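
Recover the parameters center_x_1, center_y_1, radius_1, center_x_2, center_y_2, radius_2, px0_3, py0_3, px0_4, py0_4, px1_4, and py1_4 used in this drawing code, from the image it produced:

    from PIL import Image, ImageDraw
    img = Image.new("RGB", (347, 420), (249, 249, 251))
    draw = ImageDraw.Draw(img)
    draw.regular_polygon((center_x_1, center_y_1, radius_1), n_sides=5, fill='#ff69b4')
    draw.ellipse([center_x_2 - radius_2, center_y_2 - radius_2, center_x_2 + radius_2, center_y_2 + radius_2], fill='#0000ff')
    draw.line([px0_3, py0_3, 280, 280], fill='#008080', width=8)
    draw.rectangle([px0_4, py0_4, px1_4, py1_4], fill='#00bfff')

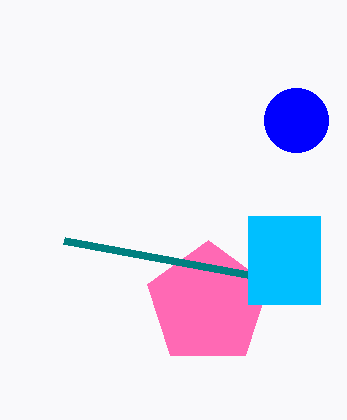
center_x_1 = 208, center_y_1 = 304, radius_1 = 64, center_x_2 = 296, center_y_2 = 120, radius_2 = 32, px0_3 = 64, py0_3 = 240, px0_4 = 248, py0_4 = 216, px1_4 = 320, py1_4 = 304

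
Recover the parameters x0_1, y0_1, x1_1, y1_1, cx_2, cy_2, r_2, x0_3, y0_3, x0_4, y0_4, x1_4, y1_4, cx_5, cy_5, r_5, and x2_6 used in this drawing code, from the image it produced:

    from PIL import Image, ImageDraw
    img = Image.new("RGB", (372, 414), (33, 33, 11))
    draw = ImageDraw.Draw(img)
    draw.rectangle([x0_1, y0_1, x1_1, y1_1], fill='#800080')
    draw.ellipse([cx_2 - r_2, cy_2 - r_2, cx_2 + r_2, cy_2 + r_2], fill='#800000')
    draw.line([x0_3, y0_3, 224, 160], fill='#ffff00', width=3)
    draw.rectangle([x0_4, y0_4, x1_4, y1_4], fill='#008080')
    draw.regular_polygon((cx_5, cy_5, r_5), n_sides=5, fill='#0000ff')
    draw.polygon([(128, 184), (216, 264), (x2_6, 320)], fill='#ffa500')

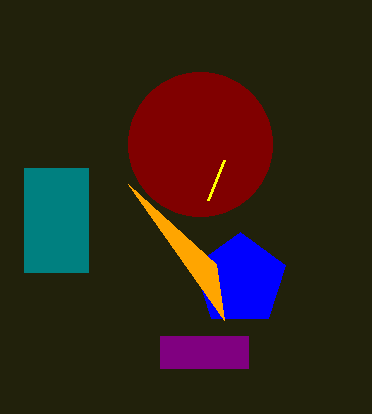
x0_1 = 160
y0_1 = 336
x1_1 = 248
y1_1 = 368
cx_2 = 200
cy_2 = 144
r_2 = 72
x0_3 = 208
y0_3 = 200
x0_4 = 24
y0_4 = 168
x1_4 = 88
y1_4 = 272
cx_5 = 240
cy_5 = 280
r_5 = 48
x2_6 = 224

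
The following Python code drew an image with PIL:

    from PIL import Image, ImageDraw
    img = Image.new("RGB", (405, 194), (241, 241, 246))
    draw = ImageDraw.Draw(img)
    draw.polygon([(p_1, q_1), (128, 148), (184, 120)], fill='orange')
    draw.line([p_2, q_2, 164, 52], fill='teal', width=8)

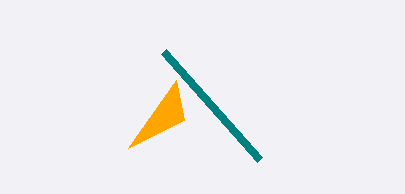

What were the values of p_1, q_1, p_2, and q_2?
p_1 = 176
q_1 = 80
p_2 = 260
q_2 = 160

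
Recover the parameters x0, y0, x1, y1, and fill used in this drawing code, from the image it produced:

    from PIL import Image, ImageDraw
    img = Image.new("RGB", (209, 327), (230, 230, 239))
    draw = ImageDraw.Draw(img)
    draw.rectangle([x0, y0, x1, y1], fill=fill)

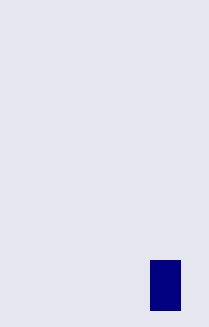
x0 = 150, y0 = 260, x1 = 180, y1 = 310, fill = 'navy'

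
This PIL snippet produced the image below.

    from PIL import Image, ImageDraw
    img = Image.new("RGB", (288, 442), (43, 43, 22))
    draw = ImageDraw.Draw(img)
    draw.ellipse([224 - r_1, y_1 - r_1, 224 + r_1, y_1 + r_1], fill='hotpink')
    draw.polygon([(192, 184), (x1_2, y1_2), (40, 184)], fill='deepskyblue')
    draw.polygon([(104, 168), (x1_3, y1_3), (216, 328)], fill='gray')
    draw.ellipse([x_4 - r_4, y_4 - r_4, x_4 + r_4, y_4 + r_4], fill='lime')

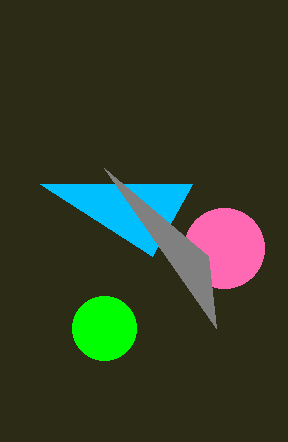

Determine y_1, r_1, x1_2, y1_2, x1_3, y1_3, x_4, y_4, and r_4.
y_1 = 248, r_1 = 40, x1_2 = 152, y1_2 = 256, x1_3 = 208, y1_3 = 256, x_4 = 104, y_4 = 328, r_4 = 32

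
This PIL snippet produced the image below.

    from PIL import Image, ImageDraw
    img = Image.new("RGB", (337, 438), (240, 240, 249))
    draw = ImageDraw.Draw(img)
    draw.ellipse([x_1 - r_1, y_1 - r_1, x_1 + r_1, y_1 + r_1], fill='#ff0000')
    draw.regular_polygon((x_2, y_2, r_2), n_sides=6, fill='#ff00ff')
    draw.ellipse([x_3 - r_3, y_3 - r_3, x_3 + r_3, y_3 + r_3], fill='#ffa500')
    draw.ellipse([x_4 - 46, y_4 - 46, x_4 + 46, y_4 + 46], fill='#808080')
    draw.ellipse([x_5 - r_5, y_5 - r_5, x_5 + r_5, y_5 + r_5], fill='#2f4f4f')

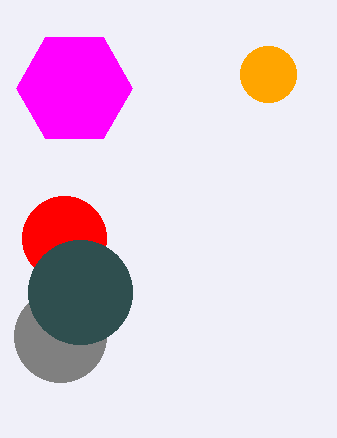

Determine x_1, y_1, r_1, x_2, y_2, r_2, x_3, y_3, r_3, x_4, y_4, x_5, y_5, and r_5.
x_1 = 64; y_1 = 238; r_1 = 42; x_2 = 74; y_2 = 88; r_2 = 58; x_3 = 268; y_3 = 74; r_3 = 28; x_4 = 60; y_4 = 336; x_5 = 80; y_5 = 292; r_5 = 52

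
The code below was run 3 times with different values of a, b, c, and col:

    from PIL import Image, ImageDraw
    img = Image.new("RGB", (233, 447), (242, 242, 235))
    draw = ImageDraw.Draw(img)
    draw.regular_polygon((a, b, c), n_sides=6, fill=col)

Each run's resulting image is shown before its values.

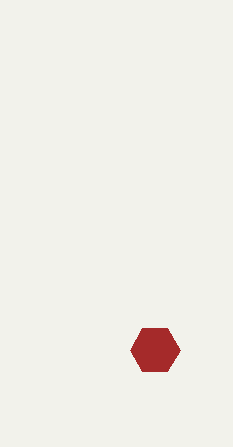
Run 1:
a = 155; b = 350; c = 25; col = 'brown'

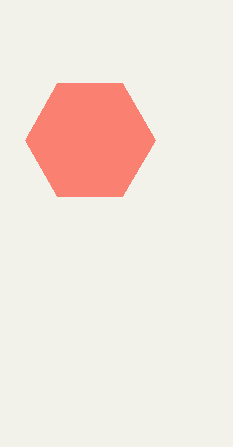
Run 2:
a = 90; b = 140; c = 65; col = 'salmon'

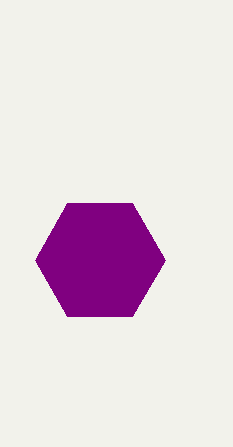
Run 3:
a = 100; b = 260; c = 65; col = 'purple'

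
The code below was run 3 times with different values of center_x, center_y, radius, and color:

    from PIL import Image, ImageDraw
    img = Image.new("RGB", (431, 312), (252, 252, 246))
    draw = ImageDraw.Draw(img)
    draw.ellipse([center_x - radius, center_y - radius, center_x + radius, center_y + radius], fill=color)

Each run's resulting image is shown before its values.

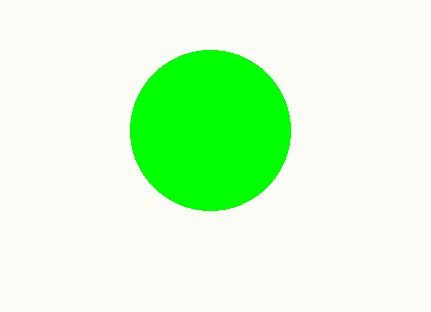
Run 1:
center_x = 210; center_y = 130; radius = 80; color = 'lime'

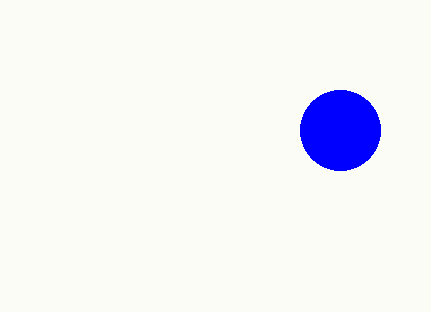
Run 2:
center_x = 340; center_y = 130; radius = 40; color = 'blue'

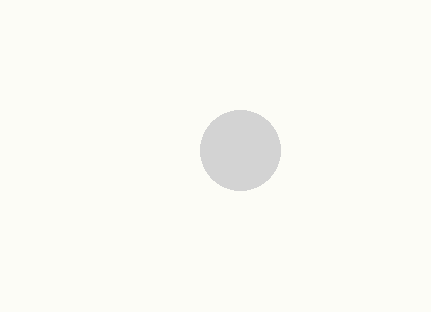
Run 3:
center_x = 240
center_y = 150
radius = 40
color = 'lightgray'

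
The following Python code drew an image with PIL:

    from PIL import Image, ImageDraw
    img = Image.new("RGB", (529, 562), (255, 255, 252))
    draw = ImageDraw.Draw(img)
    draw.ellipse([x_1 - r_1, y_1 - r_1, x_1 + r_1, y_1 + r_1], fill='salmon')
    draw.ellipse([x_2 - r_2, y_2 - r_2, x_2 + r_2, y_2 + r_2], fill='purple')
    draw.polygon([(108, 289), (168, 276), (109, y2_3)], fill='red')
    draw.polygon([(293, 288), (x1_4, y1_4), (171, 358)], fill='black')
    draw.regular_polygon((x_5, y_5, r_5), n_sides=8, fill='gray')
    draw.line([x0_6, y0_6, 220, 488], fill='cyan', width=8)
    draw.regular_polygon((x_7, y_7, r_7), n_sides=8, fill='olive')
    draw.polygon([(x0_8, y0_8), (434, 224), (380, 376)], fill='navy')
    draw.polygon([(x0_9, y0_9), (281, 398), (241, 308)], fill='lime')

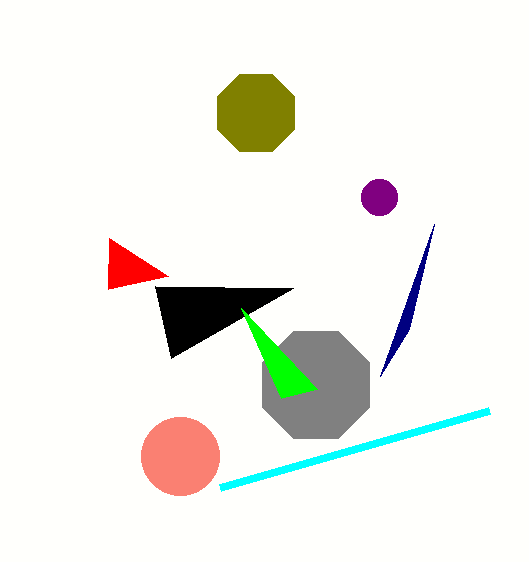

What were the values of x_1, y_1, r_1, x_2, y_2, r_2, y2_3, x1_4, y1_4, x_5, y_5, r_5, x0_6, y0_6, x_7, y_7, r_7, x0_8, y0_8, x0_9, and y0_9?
x_1 = 180, y_1 = 456, r_1 = 39, x_2 = 379, y_2 = 197, r_2 = 18, y2_3 = 238, x1_4 = 155, y1_4 = 286, x_5 = 316, y_5 = 385, r_5 = 58, x0_6 = 489, y0_6 = 411, x_7 = 256, y_7 = 113, r_7 = 42, x0_8 = 409, y0_8 = 329, x0_9 = 317, y0_9 = 389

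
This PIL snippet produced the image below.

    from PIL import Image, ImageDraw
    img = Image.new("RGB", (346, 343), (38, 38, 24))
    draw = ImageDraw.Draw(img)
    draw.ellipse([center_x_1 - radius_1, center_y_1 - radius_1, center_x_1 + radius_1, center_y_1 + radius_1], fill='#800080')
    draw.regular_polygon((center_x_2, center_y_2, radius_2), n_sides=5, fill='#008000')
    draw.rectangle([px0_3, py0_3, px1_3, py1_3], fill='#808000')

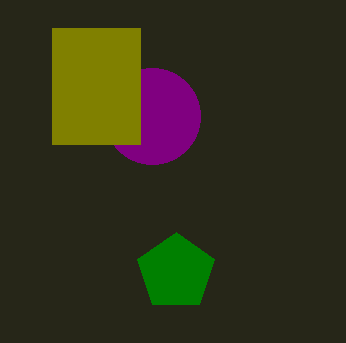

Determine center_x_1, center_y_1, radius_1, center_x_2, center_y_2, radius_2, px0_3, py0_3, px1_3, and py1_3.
center_x_1 = 152
center_y_1 = 116
radius_1 = 48
center_x_2 = 176
center_y_2 = 272
radius_2 = 40
px0_3 = 52
py0_3 = 28
px1_3 = 140
py1_3 = 144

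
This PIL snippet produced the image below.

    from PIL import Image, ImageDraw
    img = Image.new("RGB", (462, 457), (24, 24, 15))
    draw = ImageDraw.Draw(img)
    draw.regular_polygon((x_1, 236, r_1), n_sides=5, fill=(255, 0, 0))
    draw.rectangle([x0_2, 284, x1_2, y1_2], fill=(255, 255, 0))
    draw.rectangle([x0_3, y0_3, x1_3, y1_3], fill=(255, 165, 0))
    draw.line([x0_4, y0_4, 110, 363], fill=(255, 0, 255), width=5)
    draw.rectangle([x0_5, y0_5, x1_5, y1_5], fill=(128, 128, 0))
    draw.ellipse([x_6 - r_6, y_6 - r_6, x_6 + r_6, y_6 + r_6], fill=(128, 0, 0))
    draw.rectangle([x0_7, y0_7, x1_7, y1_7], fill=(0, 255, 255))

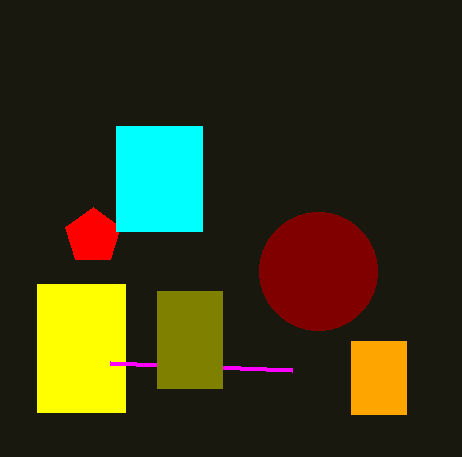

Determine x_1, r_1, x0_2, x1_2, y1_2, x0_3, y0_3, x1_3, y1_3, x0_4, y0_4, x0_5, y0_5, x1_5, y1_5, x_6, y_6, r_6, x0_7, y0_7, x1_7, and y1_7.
x_1 = 93, r_1 = 29, x0_2 = 37, x1_2 = 125, y1_2 = 412, x0_3 = 351, y0_3 = 341, x1_3 = 406, y1_3 = 414, x0_4 = 292, y0_4 = 370, x0_5 = 157, y0_5 = 291, x1_5 = 222, y1_5 = 388, x_6 = 318, y_6 = 271, r_6 = 59, x0_7 = 116, y0_7 = 126, x1_7 = 202, y1_7 = 231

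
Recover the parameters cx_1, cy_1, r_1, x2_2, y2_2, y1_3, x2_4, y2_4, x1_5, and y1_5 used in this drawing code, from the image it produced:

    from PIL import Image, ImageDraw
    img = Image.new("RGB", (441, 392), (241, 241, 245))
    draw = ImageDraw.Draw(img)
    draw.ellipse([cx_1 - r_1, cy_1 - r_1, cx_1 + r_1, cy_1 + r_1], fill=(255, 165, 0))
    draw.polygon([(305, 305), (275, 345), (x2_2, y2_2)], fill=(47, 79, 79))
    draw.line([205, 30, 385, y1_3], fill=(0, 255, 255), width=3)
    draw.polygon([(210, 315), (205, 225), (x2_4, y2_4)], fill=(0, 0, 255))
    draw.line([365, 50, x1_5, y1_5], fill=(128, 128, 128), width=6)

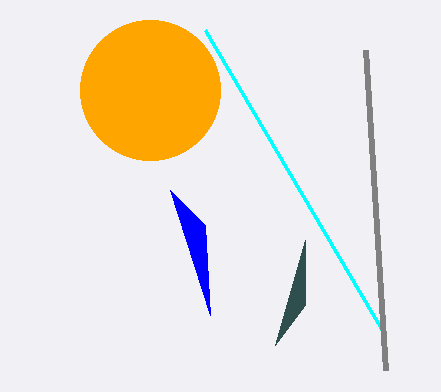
cx_1 = 150; cy_1 = 90; r_1 = 70; x2_2 = 305; y2_2 = 240; y1_3 = 335; x2_4 = 170; y2_4 = 190; x1_5 = 385; y1_5 = 370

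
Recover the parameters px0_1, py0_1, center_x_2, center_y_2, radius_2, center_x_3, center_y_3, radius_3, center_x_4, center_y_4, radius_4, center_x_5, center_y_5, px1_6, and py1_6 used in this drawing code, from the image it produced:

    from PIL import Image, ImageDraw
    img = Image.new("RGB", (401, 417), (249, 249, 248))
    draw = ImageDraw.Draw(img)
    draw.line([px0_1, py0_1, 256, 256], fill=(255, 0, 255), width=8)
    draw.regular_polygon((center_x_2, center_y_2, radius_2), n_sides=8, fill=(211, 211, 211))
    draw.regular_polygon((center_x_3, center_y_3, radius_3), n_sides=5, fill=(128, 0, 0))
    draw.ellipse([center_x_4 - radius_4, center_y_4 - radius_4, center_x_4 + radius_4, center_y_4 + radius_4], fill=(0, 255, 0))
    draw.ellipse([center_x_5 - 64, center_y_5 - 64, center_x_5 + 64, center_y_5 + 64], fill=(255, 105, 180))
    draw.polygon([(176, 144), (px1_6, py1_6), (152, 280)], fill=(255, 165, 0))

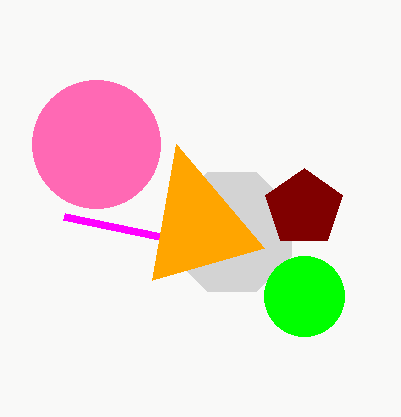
px0_1 = 64; py0_1 = 216; center_x_2 = 232; center_y_2 = 232; radius_2 = 64; center_x_3 = 304; center_y_3 = 208; radius_3 = 40; center_x_4 = 304; center_y_4 = 296; radius_4 = 40; center_x_5 = 96; center_y_5 = 144; px1_6 = 264; py1_6 = 248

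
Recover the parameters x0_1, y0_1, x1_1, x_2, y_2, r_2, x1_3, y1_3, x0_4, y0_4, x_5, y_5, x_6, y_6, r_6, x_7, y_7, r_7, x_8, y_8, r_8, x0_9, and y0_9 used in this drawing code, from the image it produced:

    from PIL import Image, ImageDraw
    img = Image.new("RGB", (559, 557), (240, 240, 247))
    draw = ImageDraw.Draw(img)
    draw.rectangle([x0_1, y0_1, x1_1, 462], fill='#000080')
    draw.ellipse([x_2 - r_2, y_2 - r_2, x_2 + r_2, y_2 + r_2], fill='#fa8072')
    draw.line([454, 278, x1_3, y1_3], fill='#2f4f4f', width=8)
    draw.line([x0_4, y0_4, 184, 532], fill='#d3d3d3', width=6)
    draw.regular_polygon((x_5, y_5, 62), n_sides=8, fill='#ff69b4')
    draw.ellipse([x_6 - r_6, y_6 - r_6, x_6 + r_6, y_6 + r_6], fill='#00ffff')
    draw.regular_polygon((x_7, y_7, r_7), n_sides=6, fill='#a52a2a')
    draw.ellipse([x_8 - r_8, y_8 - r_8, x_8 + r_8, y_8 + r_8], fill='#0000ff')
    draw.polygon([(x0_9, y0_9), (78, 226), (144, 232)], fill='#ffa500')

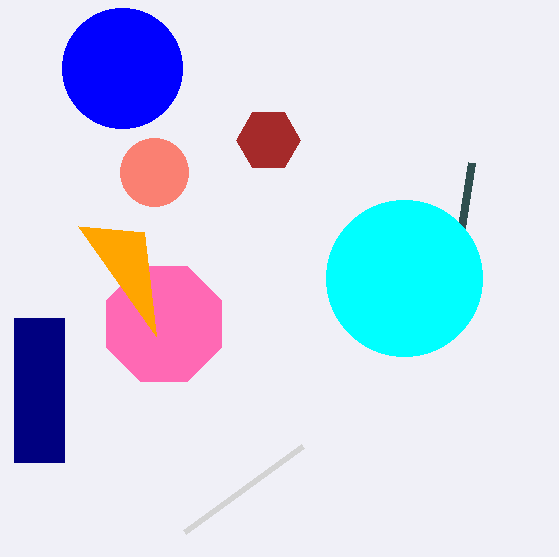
x0_1 = 14
y0_1 = 318
x1_1 = 64
x_2 = 154
y_2 = 172
r_2 = 34
x1_3 = 472
y1_3 = 162
x0_4 = 302
y0_4 = 446
x_5 = 164
y_5 = 324
x_6 = 404
y_6 = 278
r_6 = 78
x_7 = 268
y_7 = 140
r_7 = 32
x_8 = 122
y_8 = 68
r_8 = 60
x0_9 = 156
y0_9 = 336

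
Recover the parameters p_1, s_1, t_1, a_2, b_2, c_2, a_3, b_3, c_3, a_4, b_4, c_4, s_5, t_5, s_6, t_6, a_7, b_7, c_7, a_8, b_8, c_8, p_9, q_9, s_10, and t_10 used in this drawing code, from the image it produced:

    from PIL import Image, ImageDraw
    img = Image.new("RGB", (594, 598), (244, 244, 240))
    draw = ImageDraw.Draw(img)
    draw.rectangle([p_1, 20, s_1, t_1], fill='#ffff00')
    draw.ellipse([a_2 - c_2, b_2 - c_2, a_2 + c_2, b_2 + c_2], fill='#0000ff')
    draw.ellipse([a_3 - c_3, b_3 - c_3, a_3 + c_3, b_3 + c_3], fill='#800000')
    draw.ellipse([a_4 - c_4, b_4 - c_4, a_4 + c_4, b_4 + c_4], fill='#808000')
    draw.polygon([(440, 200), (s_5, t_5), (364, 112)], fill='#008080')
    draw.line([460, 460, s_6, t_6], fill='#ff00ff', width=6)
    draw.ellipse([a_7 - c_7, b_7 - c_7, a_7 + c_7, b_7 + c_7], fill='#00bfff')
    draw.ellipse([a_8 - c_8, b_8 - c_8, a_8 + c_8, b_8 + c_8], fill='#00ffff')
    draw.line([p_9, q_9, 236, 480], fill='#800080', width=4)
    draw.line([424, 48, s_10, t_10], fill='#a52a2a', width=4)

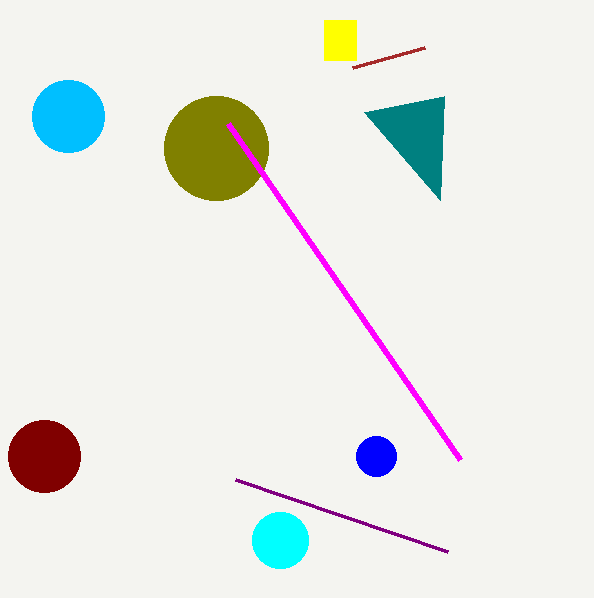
p_1 = 324
s_1 = 356
t_1 = 60
a_2 = 376
b_2 = 456
c_2 = 20
a_3 = 44
b_3 = 456
c_3 = 36
a_4 = 216
b_4 = 148
c_4 = 52
s_5 = 444
t_5 = 96
s_6 = 228
t_6 = 124
a_7 = 68
b_7 = 116
c_7 = 36
a_8 = 280
b_8 = 540
c_8 = 28
p_9 = 448
q_9 = 552
s_10 = 352
t_10 = 68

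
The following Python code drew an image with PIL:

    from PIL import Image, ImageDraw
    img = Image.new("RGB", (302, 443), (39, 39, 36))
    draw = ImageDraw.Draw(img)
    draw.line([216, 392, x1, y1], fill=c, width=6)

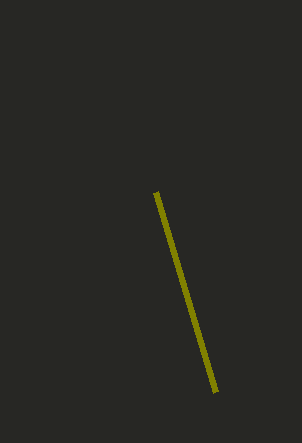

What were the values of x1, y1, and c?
x1 = 156, y1 = 192, c = 'olive'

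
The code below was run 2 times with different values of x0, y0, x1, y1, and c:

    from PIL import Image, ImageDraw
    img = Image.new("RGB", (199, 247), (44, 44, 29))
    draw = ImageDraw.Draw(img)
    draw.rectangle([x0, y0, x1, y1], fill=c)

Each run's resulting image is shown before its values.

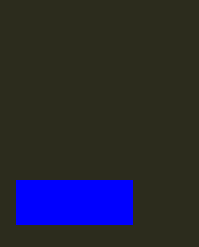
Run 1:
x0 = 16
y0 = 180
x1 = 132
y1 = 224
c = 'blue'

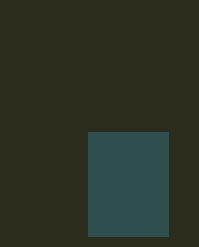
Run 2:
x0 = 88, y0 = 132, x1 = 168, y1 = 236, c = 'darkslategray'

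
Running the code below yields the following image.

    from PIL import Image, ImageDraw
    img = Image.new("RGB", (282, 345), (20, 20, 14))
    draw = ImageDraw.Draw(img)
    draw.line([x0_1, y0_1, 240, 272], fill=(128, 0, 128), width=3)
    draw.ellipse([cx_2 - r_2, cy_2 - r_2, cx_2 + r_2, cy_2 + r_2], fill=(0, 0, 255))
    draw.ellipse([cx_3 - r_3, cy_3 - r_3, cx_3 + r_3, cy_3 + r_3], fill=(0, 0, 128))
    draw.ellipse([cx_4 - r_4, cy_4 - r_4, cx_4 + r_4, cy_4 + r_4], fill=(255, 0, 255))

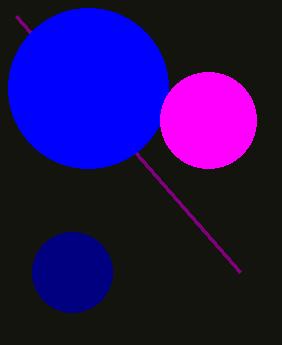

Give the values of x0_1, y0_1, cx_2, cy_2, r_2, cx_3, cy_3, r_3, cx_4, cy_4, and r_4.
x0_1 = 16, y0_1 = 16, cx_2 = 88, cy_2 = 88, r_2 = 80, cx_3 = 72, cy_3 = 272, r_3 = 40, cx_4 = 208, cy_4 = 120, r_4 = 48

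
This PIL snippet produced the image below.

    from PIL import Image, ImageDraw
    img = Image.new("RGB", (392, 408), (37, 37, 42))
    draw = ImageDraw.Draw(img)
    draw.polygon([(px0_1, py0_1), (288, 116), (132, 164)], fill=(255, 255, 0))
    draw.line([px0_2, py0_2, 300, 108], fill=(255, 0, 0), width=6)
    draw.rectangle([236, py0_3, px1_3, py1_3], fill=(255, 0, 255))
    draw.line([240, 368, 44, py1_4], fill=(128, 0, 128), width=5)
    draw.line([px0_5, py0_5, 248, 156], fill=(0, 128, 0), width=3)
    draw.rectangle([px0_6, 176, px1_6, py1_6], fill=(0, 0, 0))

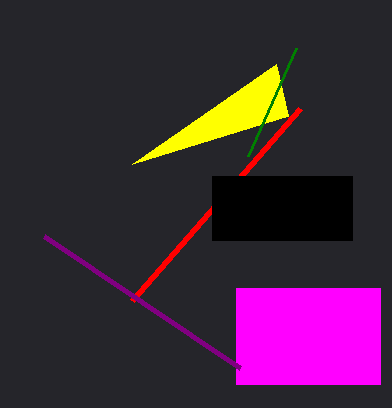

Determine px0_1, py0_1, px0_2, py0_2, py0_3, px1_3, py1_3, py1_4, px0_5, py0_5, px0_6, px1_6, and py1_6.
px0_1 = 276
py0_1 = 64
px0_2 = 132
py0_2 = 300
py0_3 = 288
px1_3 = 380
py1_3 = 384
py1_4 = 236
px0_5 = 296
py0_5 = 48
px0_6 = 212
px1_6 = 352
py1_6 = 240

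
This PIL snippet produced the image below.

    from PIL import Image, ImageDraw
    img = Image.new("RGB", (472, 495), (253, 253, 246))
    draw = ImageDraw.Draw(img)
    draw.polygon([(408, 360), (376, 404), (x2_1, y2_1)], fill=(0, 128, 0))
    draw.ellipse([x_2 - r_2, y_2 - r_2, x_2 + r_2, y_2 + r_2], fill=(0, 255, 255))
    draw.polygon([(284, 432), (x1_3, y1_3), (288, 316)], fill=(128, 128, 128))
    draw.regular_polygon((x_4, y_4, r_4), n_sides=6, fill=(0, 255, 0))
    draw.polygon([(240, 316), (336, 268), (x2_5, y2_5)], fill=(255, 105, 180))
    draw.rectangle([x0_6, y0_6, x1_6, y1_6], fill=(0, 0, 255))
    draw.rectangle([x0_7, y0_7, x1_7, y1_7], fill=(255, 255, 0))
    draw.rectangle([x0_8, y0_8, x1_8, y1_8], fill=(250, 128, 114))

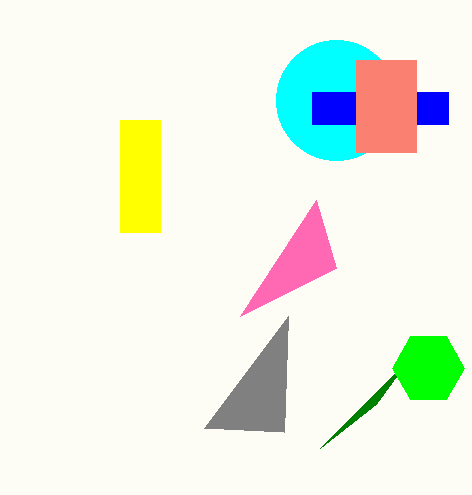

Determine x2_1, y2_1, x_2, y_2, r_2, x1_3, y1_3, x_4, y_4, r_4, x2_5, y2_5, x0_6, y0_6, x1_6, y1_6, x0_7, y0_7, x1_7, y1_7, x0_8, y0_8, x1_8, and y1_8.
x2_1 = 320
y2_1 = 448
x_2 = 336
y_2 = 100
r_2 = 60
x1_3 = 204
y1_3 = 428
x_4 = 428
y_4 = 368
r_4 = 36
x2_5 = 316
y2_5 = 200
x0_6 = 312
y0_6 = 92
x1_6 = 448
y1_6 = 124
x0_7 = 120
y0_7 = 120
x1_7 = 160
y1_7 = 232
x0_8 = 356
y0_8 = 60
x1_8 = 416
y1_8 = 152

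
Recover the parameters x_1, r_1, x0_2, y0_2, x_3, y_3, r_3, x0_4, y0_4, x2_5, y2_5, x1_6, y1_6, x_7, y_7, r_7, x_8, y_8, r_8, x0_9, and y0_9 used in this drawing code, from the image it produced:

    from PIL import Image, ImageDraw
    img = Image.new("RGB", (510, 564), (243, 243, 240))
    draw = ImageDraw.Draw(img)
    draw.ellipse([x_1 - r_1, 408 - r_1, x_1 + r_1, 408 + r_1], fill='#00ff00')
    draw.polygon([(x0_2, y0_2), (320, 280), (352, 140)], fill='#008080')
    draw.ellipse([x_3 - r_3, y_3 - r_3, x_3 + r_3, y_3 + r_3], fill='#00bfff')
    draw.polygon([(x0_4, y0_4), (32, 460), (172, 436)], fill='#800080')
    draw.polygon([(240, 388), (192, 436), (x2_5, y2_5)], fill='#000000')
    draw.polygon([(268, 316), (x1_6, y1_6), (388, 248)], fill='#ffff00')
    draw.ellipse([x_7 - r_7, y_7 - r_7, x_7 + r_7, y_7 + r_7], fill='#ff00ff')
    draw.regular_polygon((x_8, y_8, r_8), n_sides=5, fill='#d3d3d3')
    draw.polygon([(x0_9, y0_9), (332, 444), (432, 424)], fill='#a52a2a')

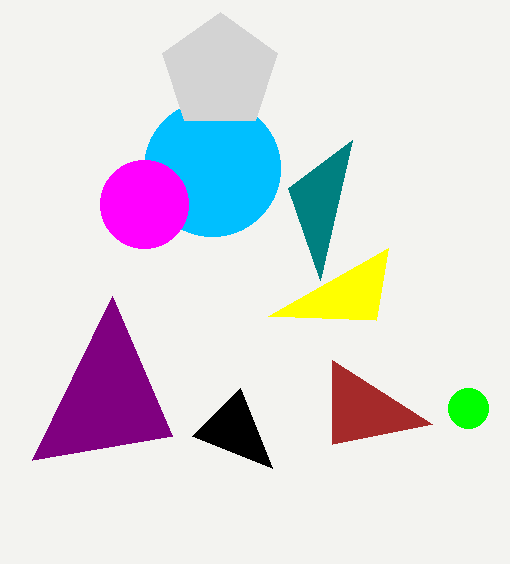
x_1 = 468
r_1 = 20
x0_2 = 288
y0_2 = 188
x_3 = 212
y_3 = 168
r_3 = 68
x0_4 = 112
y0_4 = 296
x2_5 = 272
y2_5 = 468
x1_6 = 376
y1_6 = 320
x_7 = 144
y_7 = 204
r_7 = 44
x_8 = 220
y_8 = 72
r_8 = 60
x0_9 = 332
y0_9 = 360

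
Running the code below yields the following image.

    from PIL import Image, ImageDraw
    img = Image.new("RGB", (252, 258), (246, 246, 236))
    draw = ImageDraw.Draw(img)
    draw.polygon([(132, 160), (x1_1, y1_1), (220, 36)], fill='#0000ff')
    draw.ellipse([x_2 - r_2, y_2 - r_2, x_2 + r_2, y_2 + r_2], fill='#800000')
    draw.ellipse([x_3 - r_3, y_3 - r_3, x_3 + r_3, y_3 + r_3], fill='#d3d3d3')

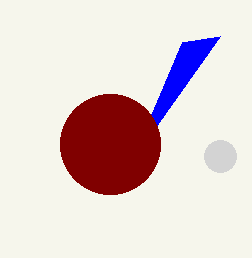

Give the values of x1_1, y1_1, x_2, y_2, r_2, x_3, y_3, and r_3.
x1_1 = 182, y1_1 = 42, x_2 = 110, y_2 = 144, r_2 = 50, x_3 = 220, y_3 = 156, r_3 = 16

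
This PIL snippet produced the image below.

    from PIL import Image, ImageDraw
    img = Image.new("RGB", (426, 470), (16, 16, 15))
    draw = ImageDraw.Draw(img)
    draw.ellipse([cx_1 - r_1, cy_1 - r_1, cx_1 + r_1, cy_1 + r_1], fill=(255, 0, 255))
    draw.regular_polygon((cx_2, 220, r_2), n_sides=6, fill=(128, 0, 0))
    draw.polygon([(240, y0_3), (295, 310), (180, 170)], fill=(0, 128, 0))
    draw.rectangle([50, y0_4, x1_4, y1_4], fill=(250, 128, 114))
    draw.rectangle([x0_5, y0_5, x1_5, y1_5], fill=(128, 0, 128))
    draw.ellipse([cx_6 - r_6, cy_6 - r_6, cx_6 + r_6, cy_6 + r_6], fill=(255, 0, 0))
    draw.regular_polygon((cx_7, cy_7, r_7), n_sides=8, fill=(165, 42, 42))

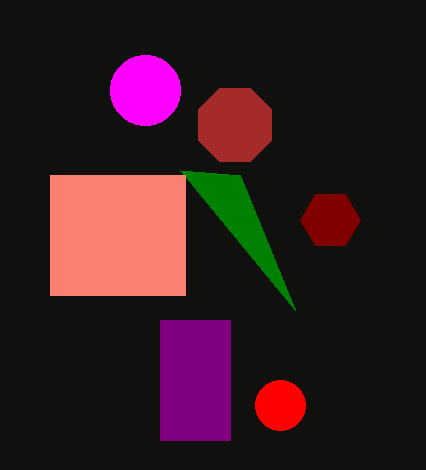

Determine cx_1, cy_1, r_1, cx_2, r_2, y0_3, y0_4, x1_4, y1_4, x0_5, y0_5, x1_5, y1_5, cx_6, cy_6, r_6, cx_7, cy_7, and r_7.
cx_1 = 145, cy_1 = 90, r_1 = 35, cx_2 = 330, r_2 = 30, y0_3 = 175, y0_4 = 175, x1_4 = 185, y1_4 = 295, x0_5 = 160, y0_5 = 320, x1_5 = 230, y1_5 = 440, cx_6 = 280, cy_6 = 405, r_6 = 25, cx_7 = 235, cy_7 = 125, r_7 = 40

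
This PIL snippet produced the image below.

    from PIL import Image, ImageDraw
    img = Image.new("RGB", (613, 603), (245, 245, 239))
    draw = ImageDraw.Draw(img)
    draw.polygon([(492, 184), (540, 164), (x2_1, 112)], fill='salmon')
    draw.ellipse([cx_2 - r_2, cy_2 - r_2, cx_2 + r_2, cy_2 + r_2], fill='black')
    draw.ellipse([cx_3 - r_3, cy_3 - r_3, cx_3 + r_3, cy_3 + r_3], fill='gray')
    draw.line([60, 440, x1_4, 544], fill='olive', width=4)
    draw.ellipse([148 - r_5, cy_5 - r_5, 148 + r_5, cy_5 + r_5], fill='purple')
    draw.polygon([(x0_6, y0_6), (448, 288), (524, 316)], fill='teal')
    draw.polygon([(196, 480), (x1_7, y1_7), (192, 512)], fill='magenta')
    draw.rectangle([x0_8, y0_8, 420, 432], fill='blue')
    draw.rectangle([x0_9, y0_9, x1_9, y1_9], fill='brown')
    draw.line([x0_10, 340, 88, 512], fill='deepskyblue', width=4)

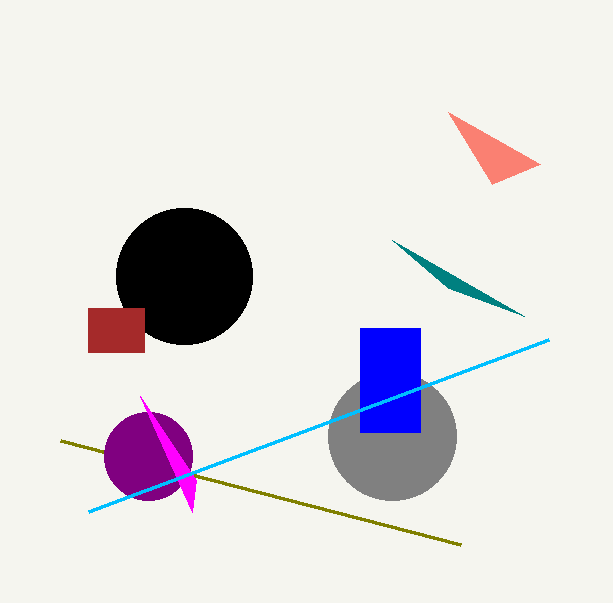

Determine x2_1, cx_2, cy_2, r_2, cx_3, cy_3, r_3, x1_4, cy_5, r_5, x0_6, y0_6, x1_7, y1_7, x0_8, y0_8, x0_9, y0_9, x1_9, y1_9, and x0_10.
x2_1 = 448, cx_2 = 184, cy_2 = 276, r_2 = 68, cx_3 = 392, cy_3 = 436, r_3 = 64, x1_4 = 460, cy_5 = 456, r_5 = 44, x0_6 = 392, y0_6 = 240, x1_7 = 140, y1_7 = 396, x0_8 = 360, y0_8 = 328, x0_9 = 88, y0_9 = 308, x1_9 = 144, y1_9 = 352, x0_10 = 548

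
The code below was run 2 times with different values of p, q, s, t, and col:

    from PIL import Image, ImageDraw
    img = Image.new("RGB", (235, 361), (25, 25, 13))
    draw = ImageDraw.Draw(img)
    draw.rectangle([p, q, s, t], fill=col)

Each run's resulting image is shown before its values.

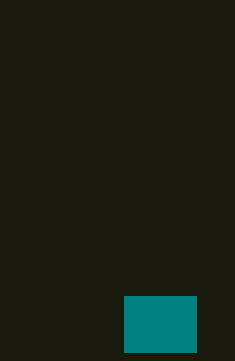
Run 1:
p = 124
q = 296
s = 196
t = 352
col = 'teal'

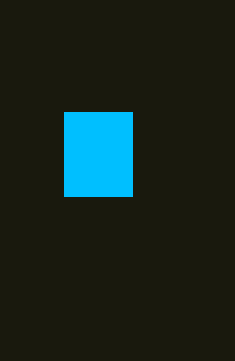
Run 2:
p = 64; q = 112; s = 132; t = 196; col = 'deepskyblue'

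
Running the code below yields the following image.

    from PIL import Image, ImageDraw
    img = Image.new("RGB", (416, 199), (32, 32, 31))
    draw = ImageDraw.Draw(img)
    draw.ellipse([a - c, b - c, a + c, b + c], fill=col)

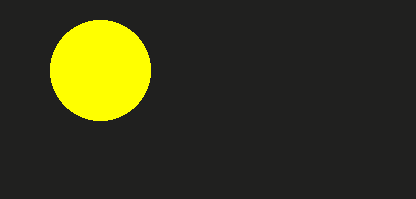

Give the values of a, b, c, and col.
a = 100, b = 70, c = 50, col = 'yellow'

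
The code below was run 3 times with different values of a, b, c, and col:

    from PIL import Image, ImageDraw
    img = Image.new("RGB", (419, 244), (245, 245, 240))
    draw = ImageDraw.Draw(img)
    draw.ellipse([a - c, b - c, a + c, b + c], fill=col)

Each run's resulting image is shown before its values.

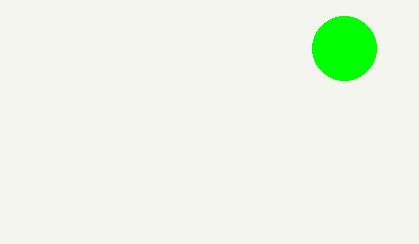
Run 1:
a = 344, b = 48, c = 32, col = 'lime'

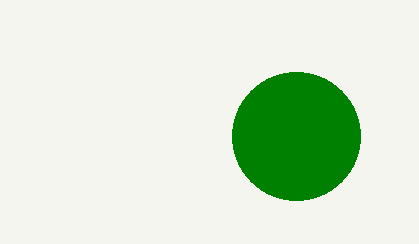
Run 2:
a = 296, b = 136, c = 64, col = 'green'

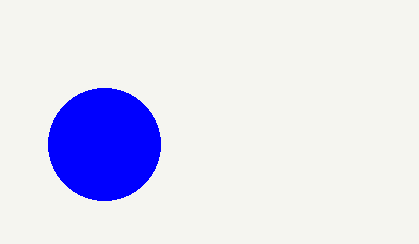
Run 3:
a = 104, b = 144, c = 56, col = 'blue'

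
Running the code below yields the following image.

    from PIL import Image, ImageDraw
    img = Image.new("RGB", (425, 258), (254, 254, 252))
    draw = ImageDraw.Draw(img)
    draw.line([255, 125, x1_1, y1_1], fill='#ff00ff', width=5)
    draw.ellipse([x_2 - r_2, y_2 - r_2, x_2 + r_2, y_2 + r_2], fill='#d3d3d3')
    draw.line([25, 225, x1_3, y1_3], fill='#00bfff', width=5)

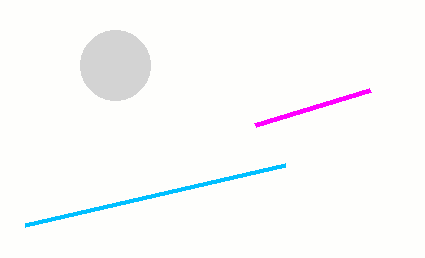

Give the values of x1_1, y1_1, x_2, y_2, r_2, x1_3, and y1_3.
x1_1 = 370, y1_1 = 90, x_2 = 115, y_2 = 65, r_2 = 35, x1_3 = 285, y1_3 = 165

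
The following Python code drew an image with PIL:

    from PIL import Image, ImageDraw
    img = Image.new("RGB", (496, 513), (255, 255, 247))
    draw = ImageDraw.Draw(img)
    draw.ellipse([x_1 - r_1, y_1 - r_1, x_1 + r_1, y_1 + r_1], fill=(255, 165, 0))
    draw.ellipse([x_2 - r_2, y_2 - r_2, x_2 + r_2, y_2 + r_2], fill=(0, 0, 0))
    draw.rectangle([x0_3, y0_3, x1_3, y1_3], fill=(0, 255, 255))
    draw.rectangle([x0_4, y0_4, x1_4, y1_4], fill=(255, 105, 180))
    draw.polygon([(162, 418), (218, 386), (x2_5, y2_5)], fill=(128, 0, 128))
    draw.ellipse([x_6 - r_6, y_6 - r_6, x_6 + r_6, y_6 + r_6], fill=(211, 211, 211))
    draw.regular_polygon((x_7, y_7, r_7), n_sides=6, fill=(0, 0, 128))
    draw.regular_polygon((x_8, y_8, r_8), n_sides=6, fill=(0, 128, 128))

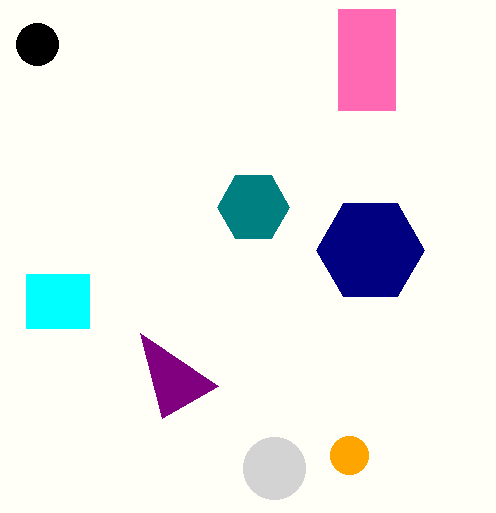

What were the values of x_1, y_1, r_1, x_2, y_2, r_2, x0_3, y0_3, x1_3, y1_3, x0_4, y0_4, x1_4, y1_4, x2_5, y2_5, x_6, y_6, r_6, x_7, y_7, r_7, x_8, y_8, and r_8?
x_1 = 349, y_1 = 455, r_1 = 19, x_2 = 37, y_2 = 44, r_2 = 21, x0_3 = 26, y0_3 = 274, x1_3 = 89, y1_3 = 328, x0_4 = 338, y0_4 = 9, x1_4 = 395, y1_4 = 110, x2_5 = 140, y2_5 = 333, x_6 = 274, y_6 = 468, r_6 = 31, x_7 = 370, y_7 = 250, r_7 = 54, x_8 = 253, y_8 = 207, r_8 = 36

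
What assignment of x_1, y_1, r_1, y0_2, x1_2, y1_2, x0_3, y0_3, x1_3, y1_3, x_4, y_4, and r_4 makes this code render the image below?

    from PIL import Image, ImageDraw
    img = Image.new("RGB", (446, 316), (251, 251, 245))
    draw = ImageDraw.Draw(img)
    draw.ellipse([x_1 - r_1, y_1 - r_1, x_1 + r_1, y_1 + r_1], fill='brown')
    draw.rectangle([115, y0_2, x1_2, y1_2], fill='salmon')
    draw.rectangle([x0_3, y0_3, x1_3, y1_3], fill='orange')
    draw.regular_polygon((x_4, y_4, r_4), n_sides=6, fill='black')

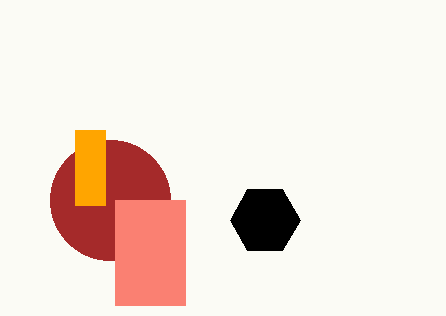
x_1 = 110
y_1 = 200
r_1 = 60
y0_2 = 200
x1_2 = 185
y1_2 = 305
x0_3 = 75
y0_3 = 130
x1_3 = 105
y1_3 = 205
x_4 = 265
y_4 = 220
r_4 = 35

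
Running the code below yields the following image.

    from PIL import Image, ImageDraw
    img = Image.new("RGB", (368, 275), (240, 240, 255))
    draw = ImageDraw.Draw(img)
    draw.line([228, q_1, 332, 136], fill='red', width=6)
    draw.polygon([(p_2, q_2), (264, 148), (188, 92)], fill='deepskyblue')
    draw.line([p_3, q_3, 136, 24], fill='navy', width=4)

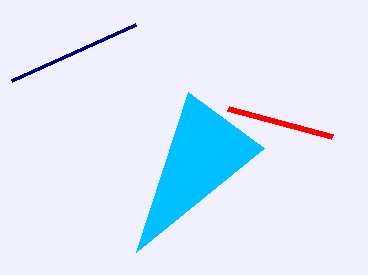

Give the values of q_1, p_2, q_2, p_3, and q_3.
q_1 = 108; p_2 = 136; q_2 = 252; p_3 = 12; q_3 = 80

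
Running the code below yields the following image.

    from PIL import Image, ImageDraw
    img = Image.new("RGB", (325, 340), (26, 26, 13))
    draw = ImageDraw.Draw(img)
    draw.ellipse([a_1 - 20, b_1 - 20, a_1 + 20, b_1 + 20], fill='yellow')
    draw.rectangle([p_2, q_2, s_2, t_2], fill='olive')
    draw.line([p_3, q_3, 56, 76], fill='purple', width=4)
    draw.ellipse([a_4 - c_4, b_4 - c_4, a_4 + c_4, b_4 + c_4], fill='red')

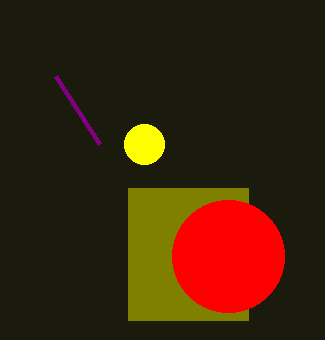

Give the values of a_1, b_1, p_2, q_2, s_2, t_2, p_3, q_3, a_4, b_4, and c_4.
a_1 = 144, b_1 = 144, p_2 = 128, q_2 = 188, s_2 = 248, t_2 = 320, p_3 = 100, q_3 = 144, a_4 = 228, b_4 = 256, c_4 = 56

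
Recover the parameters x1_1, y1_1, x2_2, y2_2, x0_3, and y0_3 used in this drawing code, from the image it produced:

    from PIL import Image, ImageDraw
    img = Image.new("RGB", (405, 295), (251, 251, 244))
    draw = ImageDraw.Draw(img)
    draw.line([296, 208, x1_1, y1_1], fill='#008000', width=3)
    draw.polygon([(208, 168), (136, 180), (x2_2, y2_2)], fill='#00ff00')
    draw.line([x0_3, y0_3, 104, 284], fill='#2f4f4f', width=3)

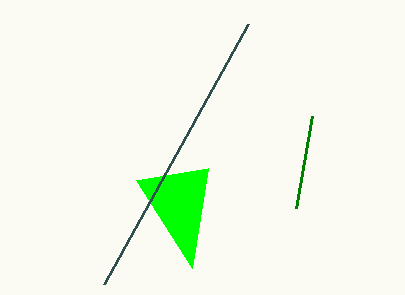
x1_1 = 312, y1_1 = 116, x2_2 = 192, y2_2 = 268, x0_3 = 248, y0_3 = 24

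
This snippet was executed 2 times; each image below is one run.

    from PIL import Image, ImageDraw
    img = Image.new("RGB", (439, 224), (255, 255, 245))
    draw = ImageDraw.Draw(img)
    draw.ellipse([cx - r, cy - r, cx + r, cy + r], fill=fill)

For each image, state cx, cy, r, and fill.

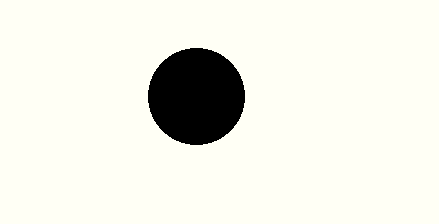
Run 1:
cx = 196
cy = 96
r = 48
fill = 'black'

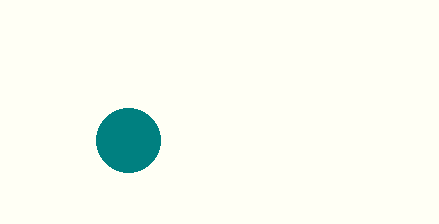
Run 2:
cx = 128
cy = 140
r = 32
fill = 'teal'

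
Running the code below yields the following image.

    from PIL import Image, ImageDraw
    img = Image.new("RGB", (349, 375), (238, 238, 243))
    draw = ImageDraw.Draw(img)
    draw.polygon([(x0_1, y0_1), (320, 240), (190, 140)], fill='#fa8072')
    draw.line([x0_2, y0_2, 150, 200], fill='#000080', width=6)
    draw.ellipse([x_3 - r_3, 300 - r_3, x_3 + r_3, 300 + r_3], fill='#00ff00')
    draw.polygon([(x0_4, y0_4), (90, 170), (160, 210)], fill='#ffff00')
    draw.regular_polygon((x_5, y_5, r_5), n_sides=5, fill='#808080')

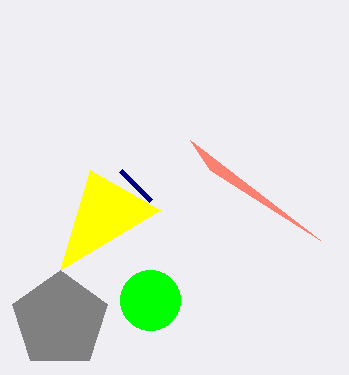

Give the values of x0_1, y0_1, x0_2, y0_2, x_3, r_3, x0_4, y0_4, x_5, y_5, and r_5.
x0_1 = 210, y0_1 = 170, x0_2 = 120, y0_2 = 170, x_3 = 150, r_3 = 30, x0_4 = 60, y0_4 = 270, x_5 = 60, y_5 = 320, r_5 = 50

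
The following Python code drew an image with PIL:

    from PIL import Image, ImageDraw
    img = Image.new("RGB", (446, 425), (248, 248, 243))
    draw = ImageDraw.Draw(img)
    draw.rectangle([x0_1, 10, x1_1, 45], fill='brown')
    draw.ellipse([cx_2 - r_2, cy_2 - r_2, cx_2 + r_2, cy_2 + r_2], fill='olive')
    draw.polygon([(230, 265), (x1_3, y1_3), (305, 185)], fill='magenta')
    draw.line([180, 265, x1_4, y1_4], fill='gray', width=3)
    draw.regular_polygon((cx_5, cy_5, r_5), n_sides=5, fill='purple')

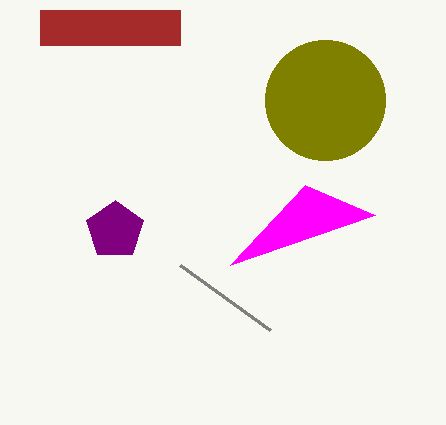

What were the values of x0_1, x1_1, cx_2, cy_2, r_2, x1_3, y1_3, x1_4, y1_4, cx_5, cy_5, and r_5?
x0_1 = 40, x1_1 = 180, cx_2 = 325, cy_2 = 100, r_2 = 60, x1_3 = 375, y1_3 = 215, x1_4 = 270, y1_4 = 330, cx_5 = 115, cy_5 = 230, r_5 = 30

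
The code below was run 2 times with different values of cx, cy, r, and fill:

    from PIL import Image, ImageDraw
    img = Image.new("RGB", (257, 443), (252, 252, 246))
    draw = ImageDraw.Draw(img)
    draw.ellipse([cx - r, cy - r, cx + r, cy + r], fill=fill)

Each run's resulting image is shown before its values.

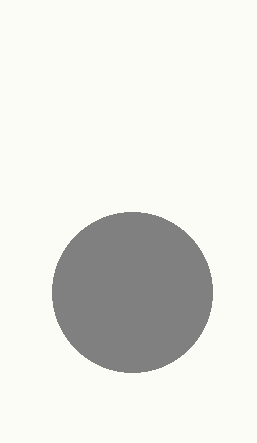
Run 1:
cx = 132, cy = 292, r = 80, fill = 'gray'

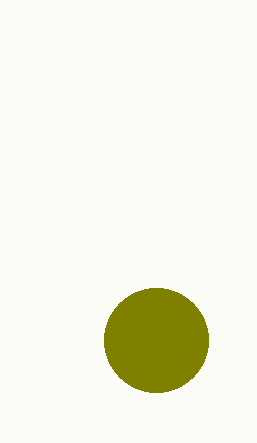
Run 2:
cx = 156, cy = 340, r = 52, fill = 'olive'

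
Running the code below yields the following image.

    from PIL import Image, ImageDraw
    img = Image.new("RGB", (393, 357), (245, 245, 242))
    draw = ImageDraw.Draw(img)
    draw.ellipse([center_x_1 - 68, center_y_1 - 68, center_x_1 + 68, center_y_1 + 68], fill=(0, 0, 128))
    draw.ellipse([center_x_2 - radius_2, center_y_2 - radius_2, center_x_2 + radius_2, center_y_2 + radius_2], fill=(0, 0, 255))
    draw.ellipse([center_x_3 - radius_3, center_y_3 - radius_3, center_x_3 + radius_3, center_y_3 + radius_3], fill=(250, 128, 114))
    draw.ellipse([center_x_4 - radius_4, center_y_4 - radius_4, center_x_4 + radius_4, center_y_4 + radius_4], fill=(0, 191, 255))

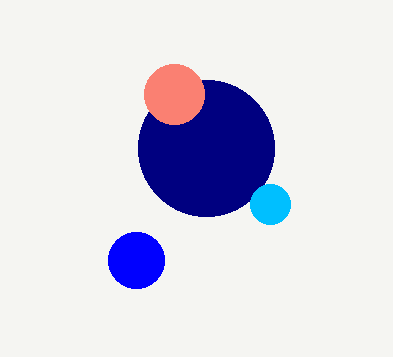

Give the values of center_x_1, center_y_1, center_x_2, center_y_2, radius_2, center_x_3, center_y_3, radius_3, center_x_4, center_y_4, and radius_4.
center_x_1 = 206; center_y_1 = 148; center_x_2 = 136; center_y_2 = 260; radius_2 = 28; center_x_3 = 174; center_y_3 = 94; radius_3 = 30; center_x_4 = 270; center_y_4 = 204; radius_4 = 20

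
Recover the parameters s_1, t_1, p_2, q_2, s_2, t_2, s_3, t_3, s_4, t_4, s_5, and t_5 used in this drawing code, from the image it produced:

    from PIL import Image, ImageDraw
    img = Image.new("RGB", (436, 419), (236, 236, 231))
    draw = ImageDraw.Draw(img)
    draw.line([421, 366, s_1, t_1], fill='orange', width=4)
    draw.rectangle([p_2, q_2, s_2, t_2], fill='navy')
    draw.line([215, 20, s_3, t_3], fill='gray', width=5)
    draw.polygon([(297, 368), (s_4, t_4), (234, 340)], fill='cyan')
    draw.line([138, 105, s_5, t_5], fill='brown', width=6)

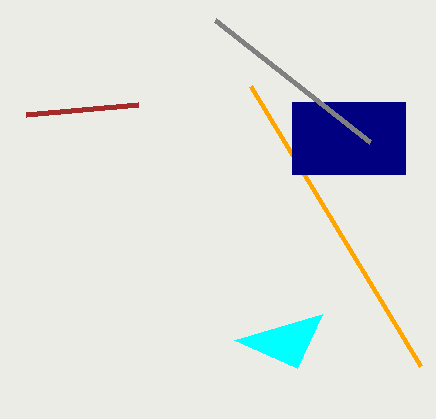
s_1 = 251, t_1 = 86, p_2 = 292, q_2 = 102, s_2 = 405, t_2 = 174, s_3 = 370, t_3 = 142, s_4 = 322, t_4 = 314, s_5 = 26, t_5 = 115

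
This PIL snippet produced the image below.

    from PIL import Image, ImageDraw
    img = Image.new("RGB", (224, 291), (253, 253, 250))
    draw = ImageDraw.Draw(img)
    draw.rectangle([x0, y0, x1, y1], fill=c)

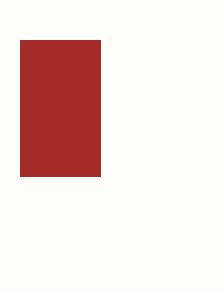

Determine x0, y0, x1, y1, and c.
x0 = 20, y0 = 40, x1 = 100, y1 = 176, c = 'brown'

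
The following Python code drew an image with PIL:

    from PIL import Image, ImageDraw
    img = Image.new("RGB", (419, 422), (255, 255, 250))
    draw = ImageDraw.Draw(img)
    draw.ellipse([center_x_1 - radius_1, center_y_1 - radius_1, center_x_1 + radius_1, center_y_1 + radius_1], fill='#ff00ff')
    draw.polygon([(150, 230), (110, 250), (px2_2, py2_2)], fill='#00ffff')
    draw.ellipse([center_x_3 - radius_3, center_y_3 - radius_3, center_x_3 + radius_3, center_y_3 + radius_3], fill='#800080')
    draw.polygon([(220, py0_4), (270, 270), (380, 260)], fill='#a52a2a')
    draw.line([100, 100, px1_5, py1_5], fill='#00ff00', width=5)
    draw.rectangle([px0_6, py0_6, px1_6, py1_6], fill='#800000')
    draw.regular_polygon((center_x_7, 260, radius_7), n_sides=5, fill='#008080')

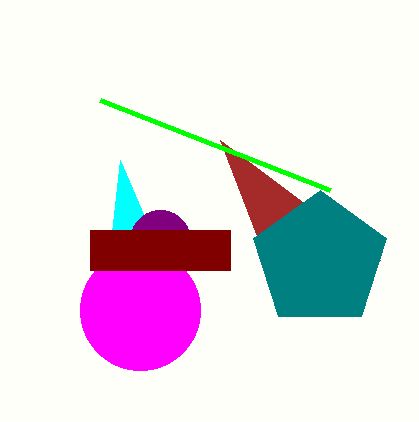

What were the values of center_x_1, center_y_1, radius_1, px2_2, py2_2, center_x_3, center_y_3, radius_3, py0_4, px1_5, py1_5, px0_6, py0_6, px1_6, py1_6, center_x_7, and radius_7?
center_x_1 = 140, center_y_1 = 310, radius_1 = 60, px2_2 = 120, py2_2 = 160, center_x_3 = 160, center_y_3 = 240, radius_3 = 30, py0_4 = 140, px1_5 = 330, py1_5 = 190, px0_6 = 90, py0_6 = 230, px1_6 = 230, py1_6 = 270, center_x_7 = 320, radius_7 = 70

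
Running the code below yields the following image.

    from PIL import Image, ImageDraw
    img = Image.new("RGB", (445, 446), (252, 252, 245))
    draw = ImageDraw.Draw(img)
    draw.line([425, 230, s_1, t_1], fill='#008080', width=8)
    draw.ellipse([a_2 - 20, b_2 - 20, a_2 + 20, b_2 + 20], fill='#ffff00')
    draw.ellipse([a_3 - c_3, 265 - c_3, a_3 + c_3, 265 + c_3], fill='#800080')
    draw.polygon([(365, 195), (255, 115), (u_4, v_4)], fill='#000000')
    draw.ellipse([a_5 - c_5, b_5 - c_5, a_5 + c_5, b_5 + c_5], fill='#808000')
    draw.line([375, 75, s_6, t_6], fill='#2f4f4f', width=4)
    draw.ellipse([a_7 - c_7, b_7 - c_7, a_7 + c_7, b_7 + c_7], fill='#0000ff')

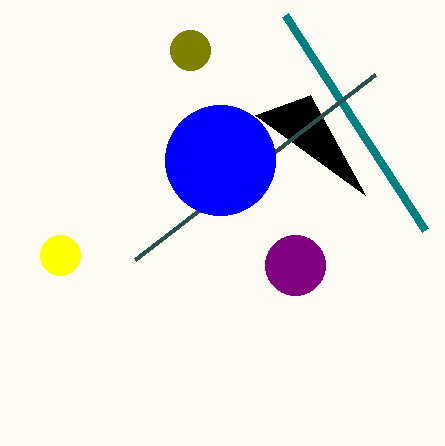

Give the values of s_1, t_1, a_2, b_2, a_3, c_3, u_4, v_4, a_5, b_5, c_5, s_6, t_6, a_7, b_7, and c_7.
s_1 = 285
t_1 = 15
a_2 = 60
b_2 = 255
a_3 = 295
c_3 = 30
u_4 = 310
v_4 = 95
a_5 = 190
b_5 = 50
c_5 = 20
s_6 = 135
t_6 = 260
a_7 = 220
b_7 = 160
c_7 = 55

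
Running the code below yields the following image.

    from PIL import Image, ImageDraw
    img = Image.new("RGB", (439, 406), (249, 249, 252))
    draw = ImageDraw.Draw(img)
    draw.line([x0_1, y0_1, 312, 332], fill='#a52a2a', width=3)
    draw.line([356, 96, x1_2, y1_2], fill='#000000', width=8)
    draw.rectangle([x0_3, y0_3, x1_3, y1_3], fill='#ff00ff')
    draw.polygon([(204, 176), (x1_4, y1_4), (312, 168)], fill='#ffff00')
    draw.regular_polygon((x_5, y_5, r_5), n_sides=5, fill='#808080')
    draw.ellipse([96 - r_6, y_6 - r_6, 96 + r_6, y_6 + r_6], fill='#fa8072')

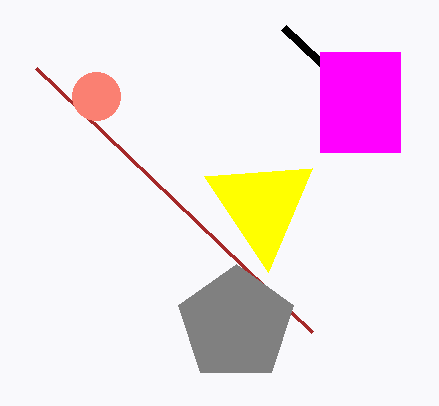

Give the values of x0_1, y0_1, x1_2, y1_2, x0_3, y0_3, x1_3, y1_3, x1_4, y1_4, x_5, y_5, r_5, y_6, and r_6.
x0_1 = 36; y0_1 = 68; x1_2 = 284; y1_2 = 28; x0_3 = 320; y0_3 = 52; x1_3 = 400; y1_3 = 152; x1_4 = 268; y1_4 = 272; x_5 = 236; y_5 = 324; r_5 = 60; y_6 = 96; r_6 = 24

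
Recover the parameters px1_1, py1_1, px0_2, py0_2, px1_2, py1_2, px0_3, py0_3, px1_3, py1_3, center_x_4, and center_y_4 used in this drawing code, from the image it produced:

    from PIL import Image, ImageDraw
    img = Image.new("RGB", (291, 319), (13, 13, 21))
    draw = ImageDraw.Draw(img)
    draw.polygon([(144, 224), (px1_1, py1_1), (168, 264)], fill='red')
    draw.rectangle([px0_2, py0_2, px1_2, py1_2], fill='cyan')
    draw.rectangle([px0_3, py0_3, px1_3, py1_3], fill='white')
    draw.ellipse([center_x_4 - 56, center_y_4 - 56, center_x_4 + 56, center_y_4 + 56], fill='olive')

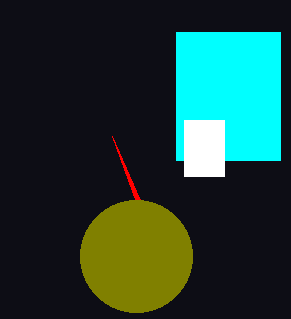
px1_1 = 112
py1_1 = 136
px0_2 = 176
py0_2 = 32
px1_2 = 280
py1_2 = 160
px0_3 = 184
py0_3 = 120
px1_3 = 224
py1_3 = 176
center_x_4 = 136
center_y_4 = 256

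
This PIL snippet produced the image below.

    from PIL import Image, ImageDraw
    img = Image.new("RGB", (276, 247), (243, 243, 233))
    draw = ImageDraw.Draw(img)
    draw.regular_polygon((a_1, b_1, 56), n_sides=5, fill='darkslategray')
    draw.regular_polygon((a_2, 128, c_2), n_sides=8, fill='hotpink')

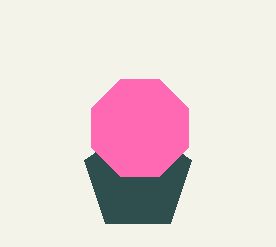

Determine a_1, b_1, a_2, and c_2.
a_1 = 138, b_1 = 178, a_2 = 140, c_2 = 52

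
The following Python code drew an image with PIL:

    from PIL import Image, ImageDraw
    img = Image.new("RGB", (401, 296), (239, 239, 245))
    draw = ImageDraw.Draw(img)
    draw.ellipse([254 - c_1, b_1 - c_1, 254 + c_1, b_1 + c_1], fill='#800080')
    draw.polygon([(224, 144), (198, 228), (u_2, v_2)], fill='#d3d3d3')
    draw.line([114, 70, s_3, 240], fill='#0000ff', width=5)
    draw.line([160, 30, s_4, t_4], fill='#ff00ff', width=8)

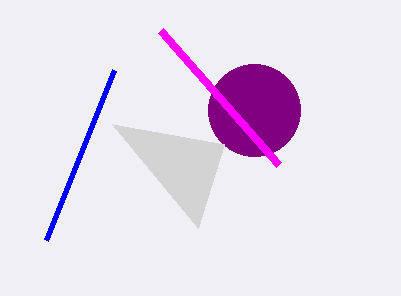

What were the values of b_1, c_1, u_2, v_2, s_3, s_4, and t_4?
b_1 = 110
c_1 = 46
u_2 = 112
v_2 = 124
s_3 = 46
s_4 = 278
t_4 = 164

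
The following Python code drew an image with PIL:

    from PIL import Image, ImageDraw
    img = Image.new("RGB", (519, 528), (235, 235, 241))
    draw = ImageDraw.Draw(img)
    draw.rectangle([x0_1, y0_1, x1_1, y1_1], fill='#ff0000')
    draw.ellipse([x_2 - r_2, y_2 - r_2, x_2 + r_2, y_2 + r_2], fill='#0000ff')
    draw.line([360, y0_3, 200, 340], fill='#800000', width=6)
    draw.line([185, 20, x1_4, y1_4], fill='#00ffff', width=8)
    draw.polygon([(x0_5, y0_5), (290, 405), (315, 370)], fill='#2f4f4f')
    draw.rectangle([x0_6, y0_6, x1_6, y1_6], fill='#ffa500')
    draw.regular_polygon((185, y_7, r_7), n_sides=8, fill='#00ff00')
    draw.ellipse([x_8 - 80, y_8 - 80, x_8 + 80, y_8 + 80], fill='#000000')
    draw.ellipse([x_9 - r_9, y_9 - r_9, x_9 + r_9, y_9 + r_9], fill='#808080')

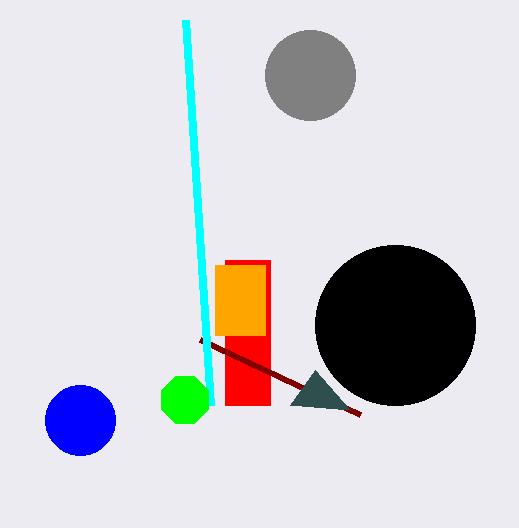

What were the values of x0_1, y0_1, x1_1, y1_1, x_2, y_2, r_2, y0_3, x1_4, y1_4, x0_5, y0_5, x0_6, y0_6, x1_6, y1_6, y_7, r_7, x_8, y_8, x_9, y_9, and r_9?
x0_1 = 225
y0_1 = 260
x1_1 = 270
y1_1 = 405
x_2 = 80
y_2 = 420
r_2 = 35
y0_3 = 415
x1_4 = 210
y1_4 = 405
x0_5 = 350
y0_5 = 410
x0_6 = 215
y0_6 = 265
x1_6 = 265
y1_6 = 335
y_7 = 400
r_7 = 25
x_8 = 395
y_8 = 325
x_9 = 310
y_9 = 75
r_9 = 45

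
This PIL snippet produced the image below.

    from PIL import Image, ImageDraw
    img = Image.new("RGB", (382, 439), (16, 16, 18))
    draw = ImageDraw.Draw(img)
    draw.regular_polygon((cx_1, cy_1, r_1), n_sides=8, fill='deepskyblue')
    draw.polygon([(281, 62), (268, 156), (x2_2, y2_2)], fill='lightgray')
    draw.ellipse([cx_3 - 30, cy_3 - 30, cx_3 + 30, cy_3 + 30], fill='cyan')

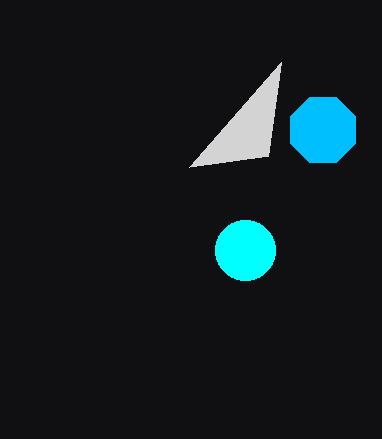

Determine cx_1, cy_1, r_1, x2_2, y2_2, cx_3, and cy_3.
cx_1 = 323, cy_1 = 130, r_1 = 35, x2_2 = 189, y2_2 = 167, cx_3 = 245, cy_3 = 250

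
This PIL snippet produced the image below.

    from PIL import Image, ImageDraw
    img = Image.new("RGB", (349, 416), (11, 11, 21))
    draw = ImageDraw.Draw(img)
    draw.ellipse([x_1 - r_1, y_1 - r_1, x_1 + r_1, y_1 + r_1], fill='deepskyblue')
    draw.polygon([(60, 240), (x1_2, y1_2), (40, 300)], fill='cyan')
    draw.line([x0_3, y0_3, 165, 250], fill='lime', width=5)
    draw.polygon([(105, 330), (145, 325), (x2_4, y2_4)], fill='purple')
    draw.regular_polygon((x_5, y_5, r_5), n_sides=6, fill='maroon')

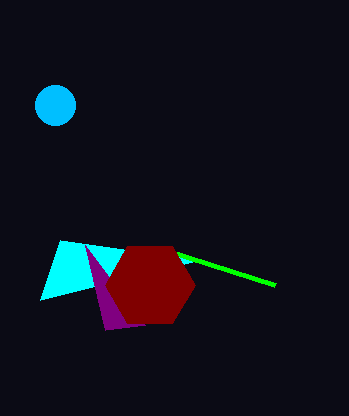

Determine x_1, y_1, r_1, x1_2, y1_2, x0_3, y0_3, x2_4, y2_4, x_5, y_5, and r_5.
x_1 = 55, y_1 = 105, r_1 = 20, x1_2 = 200, y1_2 = 260, x0_3 = 275, y0_3 = 285, x2_4 = 85, y2_4 = 245, x_5 = 150, y_5 = 285, r_5 = 45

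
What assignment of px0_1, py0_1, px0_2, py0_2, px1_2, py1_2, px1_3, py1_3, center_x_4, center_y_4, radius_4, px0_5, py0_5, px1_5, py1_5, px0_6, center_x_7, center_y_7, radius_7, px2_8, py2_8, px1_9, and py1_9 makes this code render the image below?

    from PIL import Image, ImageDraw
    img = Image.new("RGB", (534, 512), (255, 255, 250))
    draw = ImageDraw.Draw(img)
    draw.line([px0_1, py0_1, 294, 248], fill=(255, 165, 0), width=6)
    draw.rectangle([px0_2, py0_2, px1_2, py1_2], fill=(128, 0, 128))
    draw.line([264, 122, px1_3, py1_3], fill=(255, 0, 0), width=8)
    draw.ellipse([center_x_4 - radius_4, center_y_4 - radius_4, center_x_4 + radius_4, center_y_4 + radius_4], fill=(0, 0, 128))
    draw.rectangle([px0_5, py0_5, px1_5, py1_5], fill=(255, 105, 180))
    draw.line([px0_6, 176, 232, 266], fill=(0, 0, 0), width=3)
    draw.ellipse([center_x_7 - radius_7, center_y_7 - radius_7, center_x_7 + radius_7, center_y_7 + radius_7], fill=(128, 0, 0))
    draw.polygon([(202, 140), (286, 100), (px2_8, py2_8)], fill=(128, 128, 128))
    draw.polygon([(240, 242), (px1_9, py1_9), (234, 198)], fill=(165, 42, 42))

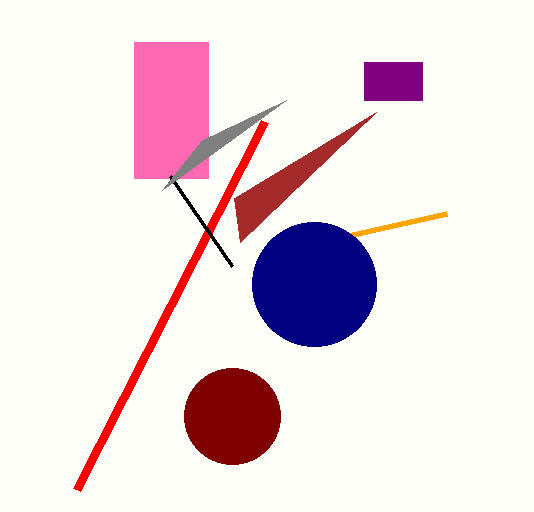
px0_1 = 446
py0_1 = 214
px0_2 = 364
py0_2 = 62
px1_2 = 422
py1_2 = 100
px1_3 = 76
py1_3 = 490
center_x_4 = 314
center_y_4 = 284
radius_4 = 62
px0_5 = 134
py0_5 = 42
px1_5 = 208
py1_5 = 178
px0_6 = 170
center_x_7 = 232
center_y_7 = 416
radius_7 = 48
px2_8 = 162
py2_8 = 190
px1_9 = 376
py1_9 = 112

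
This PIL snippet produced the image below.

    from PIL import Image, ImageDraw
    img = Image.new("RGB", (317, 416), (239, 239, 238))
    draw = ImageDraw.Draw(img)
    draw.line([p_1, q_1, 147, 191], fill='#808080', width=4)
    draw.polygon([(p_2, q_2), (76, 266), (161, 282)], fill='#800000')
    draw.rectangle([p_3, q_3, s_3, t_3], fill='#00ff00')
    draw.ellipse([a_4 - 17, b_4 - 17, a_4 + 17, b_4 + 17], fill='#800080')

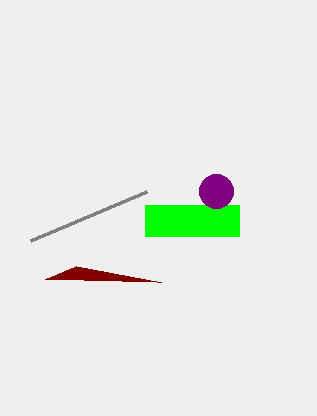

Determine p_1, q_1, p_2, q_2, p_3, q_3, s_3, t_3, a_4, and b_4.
p_1 = 31; q_1 = 240; p_2 = 45; q_2 = 279; p_3 = 145; q_3 = 205; s_3 = 239; t_3 = 236; a_4 = 216; b_4 = 191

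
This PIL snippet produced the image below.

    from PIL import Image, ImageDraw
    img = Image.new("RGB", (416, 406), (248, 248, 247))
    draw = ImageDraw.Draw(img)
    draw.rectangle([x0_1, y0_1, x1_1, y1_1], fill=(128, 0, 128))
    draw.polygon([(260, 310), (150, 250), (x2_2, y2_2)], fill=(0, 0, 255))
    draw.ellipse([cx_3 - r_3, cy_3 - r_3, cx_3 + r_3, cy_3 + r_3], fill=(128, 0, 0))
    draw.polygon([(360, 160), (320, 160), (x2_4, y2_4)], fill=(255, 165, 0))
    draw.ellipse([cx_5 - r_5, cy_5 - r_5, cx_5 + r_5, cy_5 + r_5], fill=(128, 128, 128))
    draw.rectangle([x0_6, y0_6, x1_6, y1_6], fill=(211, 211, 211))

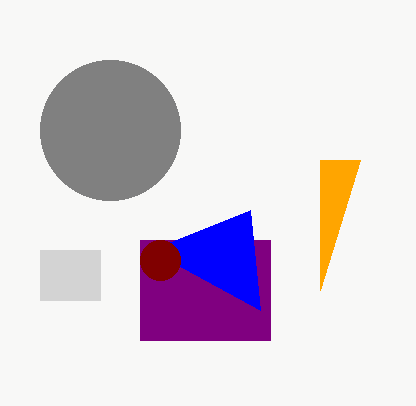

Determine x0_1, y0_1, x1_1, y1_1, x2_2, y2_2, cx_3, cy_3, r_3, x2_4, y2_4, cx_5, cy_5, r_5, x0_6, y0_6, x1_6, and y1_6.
x0_1 = 140, y0_1 = 240, x1_1 = 270, y1_1 = 340, x2_2 = 250, y2_2 = 210, cx_3 = 160, cy_3 = 260, r_3 = 20, x2_4 = 320, y2_4 = 290, cx_5 = 110, cy_5 = 130, r_5 = 70, x0_6 = 40, y0_6 = 250, x1_6 = 100, y1_6 = 300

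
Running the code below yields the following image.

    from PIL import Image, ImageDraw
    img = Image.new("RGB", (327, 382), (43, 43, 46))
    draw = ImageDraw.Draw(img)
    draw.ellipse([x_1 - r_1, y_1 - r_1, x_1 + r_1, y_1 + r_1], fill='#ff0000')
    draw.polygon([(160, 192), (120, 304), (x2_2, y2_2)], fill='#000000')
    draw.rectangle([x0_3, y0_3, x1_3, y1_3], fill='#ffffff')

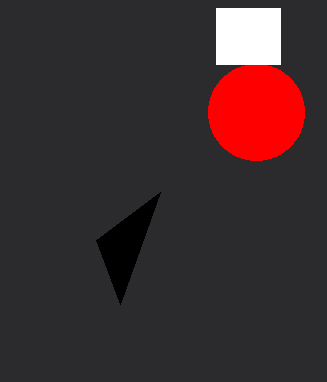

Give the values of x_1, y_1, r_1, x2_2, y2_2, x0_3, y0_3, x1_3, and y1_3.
x_1 = 256; y_1 = 112; r_1 = 48; x2_2 = 96; y2_2 = 240; x0_3 = 216; y0_3 = 8; x1_3 = 280; y1_3 = 64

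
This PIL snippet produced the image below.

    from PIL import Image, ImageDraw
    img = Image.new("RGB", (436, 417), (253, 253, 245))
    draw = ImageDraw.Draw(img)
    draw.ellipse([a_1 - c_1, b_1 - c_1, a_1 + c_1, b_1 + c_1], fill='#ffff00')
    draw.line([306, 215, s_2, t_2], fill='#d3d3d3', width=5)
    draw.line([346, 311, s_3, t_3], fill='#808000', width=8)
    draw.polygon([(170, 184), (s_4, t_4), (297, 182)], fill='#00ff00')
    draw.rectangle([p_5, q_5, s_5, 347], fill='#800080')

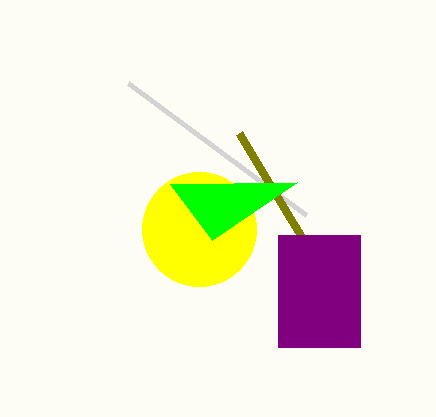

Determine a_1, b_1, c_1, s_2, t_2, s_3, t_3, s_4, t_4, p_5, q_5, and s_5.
a_1 = 199; b_1 = 229; c_1 = 57; s_2 = 128; t_2 = 83; s_3 = 239; t_3 = 133; s_4 = 212; t_4 = 240; p_5 = 278; q_5 = 235; s_5 = 360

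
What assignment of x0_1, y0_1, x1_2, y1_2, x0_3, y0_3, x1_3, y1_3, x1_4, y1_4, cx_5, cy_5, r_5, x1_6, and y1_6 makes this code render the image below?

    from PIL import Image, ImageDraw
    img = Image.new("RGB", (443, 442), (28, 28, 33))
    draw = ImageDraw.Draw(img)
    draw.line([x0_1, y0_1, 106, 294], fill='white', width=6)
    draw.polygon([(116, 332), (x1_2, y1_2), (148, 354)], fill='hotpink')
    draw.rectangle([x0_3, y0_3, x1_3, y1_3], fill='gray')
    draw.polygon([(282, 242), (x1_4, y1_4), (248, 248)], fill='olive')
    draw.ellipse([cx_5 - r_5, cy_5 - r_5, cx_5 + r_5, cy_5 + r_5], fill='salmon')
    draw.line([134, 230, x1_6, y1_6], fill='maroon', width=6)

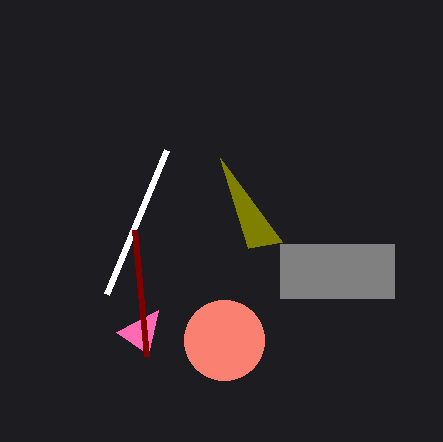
x0_1 = 166; y0_1 = 150; x1_2 = 158; y1_2 = 310; x0_3 = 280; y0_3 = 244; x1_3 = 394; y1_3 = 298; x1_4 = 220; y1_4 = 158; cx_5 = 224; cy_5 = 340; r_5 = 40; x1_6 = 146; y1_6 = 356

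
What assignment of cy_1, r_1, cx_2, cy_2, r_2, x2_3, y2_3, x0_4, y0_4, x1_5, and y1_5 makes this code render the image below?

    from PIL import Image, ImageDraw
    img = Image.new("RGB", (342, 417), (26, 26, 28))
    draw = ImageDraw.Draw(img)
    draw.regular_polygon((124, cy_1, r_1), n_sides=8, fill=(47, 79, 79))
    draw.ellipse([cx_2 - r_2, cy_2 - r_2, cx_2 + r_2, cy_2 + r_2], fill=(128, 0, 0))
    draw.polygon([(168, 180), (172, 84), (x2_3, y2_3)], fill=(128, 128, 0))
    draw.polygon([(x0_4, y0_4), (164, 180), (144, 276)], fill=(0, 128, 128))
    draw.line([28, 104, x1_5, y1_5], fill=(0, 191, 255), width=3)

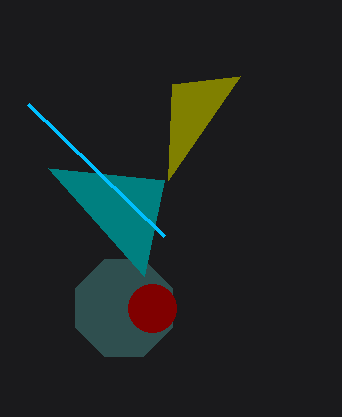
cy_1 = 308; r_1 = 52; cx_2 = 152; cy_2 = 308; r_2 = 24; x2_3 = 240; y2_3 = 76; x0_4 = 48; y0_4 = 168; x1_5 = 164; y1_5 = 236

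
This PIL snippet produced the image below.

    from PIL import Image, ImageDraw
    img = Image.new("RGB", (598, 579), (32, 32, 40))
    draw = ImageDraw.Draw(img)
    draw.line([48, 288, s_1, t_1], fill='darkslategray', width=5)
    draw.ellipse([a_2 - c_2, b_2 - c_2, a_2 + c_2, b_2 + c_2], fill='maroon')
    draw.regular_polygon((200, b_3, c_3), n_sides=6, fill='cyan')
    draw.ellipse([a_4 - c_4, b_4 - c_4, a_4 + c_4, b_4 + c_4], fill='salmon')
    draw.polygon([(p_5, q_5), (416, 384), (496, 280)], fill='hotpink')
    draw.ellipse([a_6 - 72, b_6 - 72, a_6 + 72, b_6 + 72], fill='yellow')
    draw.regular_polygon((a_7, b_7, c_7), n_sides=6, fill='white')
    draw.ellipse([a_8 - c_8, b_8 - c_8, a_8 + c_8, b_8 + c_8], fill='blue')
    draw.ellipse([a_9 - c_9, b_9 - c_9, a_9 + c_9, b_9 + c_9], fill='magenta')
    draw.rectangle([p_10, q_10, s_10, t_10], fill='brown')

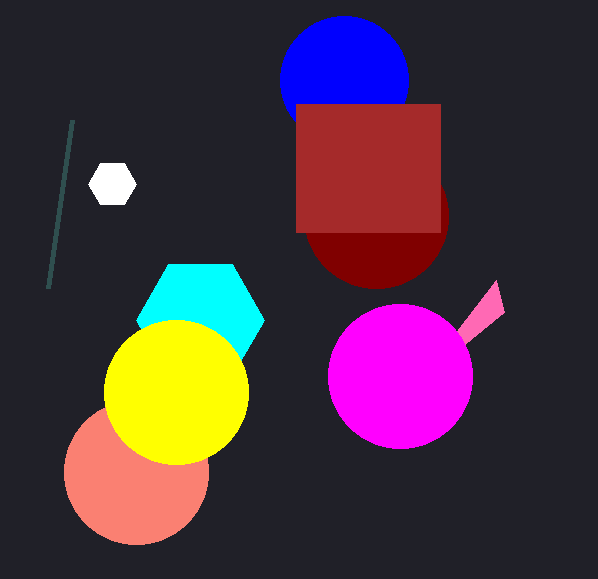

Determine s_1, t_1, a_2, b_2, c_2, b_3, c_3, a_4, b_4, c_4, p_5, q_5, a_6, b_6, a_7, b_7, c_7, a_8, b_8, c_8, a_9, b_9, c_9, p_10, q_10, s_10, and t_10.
s_1 = 72
t_1 = 120
a_2 = 376
b_2 = 216
c_2 = 72
b_3 = 320
c_3 = 64
a_4 = 136
b_4 = 472
c_4 = 72
p_5 = 504
q_5 = 312
a_6 = 176
b_6 = 392
a_7 = 112
b_7 = 184
c_7 = 24
a_8 = 344
b_8 = 80
c_8 = 64
a_9 = 400
b_9 = 376
c_9 = 72
p_10 = 296
q_10 = 104
s_10 = 440
t_10 = 232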